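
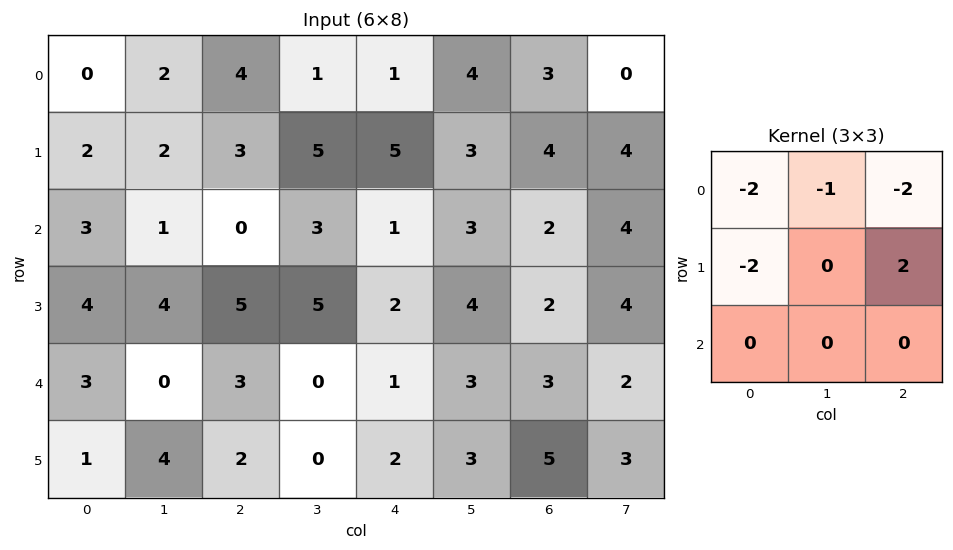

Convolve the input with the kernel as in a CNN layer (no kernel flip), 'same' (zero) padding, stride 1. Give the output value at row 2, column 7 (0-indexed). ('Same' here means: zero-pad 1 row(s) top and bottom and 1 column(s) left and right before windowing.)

The receptive field on the zero-padded input at this output position is [4 4 0 / 2 4 0 / 2 4 0]. Elementwise product with the kernel and sum: 4·-2 + 4·-1 + 0·-2 + 2·-2 + 0·2.

-16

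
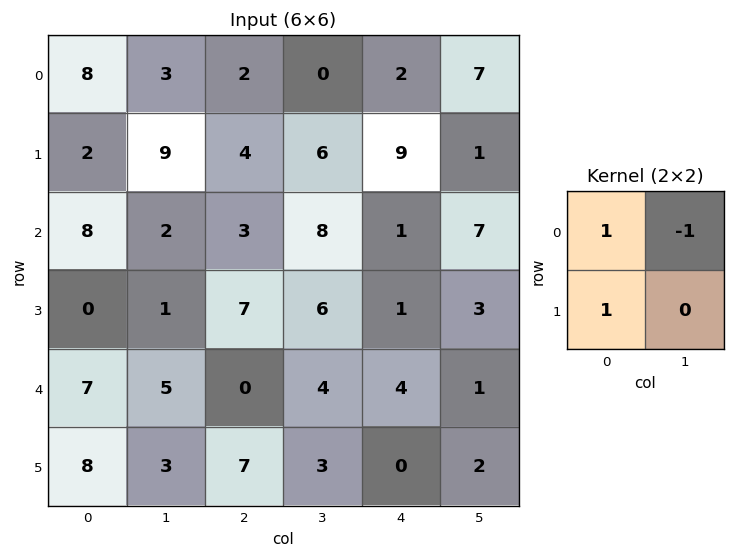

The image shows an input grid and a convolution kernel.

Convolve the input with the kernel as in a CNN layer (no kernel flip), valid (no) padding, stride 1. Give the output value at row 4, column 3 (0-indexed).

The receptive field on the input at this output position is [4 4 / 3 0]. Elementwise product with the kernel and sum: 4·1 + 4·-1 + 3·1.

3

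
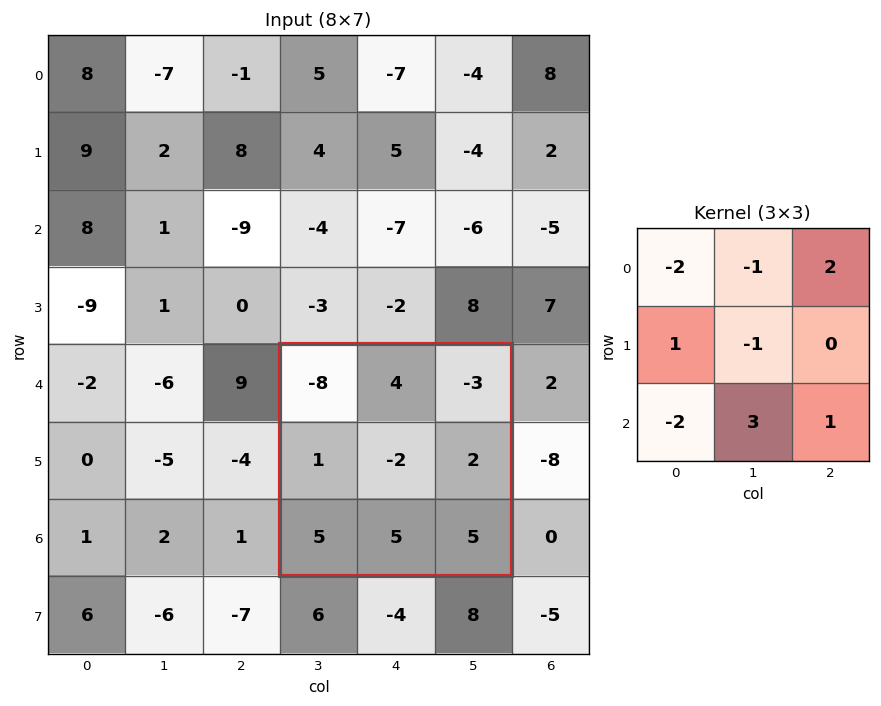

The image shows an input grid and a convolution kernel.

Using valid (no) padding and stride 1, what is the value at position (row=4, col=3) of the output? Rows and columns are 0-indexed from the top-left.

The receptive field on the input at this output position is [-8 4 -3 / 1 -2 2 / 5 5 5]. Elementwise product with the kernel and sum: -8·-2 + 4·-1 + -3·2 + 1·1 + -2·-1 + 5·-2 + 5·3 + 5·1.

19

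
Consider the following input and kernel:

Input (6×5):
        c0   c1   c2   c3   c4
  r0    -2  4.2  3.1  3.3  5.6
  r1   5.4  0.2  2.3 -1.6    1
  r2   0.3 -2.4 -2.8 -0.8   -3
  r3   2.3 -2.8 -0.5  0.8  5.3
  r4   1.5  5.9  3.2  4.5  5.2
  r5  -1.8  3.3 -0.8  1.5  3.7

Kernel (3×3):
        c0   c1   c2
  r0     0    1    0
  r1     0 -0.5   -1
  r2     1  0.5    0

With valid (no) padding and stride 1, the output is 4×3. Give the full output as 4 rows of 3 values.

0.9 -0.25 -0.1
5.1 1.45 1.7
3.95 4.15 -1.05
-9.1 -3.7 -6.7

Output[0,0]: The receptive field on the input at this output position is [-2 4.2 3.1 / 5.4 0.2 2.3 / 0.3 -2.4 -2.8]. Elementwise product with the kernel and sum: 4.2·1 + 0.2·-0.5 + 2.3·-1 + 0.3·1 + -2.4·0.5.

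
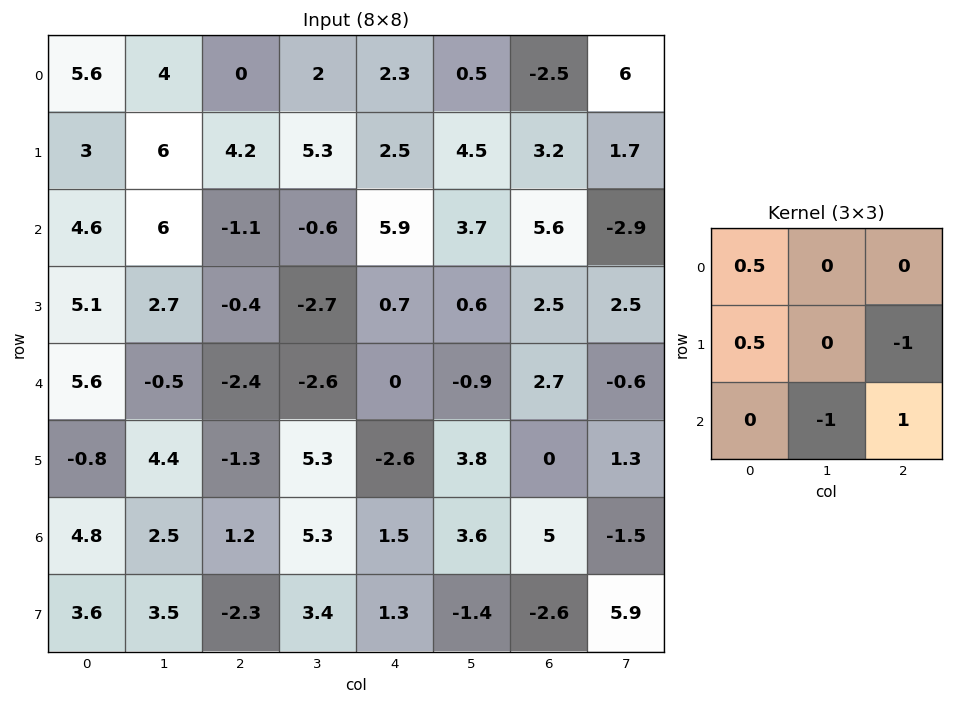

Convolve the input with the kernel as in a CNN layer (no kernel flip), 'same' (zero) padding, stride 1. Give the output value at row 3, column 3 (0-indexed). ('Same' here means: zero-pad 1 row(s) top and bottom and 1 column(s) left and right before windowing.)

The receptive field on the zero-padded input at this output position is [-1.1 -0.6 5.9 / -0.4 -2.7 0.7 / -2.4 -2.6 0]. Elementwise product with the kernel and sum: -1.1·0.5 + -0.4·0.5 + 0.7·-1 + -2.6·-1 + 0·1.

1.15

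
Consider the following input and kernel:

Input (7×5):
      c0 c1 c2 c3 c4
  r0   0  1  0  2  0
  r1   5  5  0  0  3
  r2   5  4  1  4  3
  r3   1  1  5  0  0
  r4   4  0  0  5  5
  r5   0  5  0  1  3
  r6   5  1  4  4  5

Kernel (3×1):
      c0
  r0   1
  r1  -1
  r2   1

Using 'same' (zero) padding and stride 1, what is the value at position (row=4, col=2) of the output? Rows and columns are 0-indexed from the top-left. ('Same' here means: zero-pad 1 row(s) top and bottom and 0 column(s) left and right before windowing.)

The receptive field on the zero-padded input at this output position is [5 / 0 / 0]. Elementwise product with the kernel and sum: 5·1 + 0·-1 + 0·1.

5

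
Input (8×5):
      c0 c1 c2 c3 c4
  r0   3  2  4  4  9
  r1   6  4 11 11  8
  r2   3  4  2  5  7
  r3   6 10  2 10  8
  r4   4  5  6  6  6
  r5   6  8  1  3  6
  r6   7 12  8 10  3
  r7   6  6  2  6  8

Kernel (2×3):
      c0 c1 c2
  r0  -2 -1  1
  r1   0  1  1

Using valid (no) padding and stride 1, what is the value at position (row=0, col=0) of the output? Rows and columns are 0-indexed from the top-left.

11

The receptive field on the input at this output position is [3 2 4 / 6 4 11]. Elementwise product with the kernel and sum: 3·-2 + 2·-1 + 4·1 + 4·1 + 11·1.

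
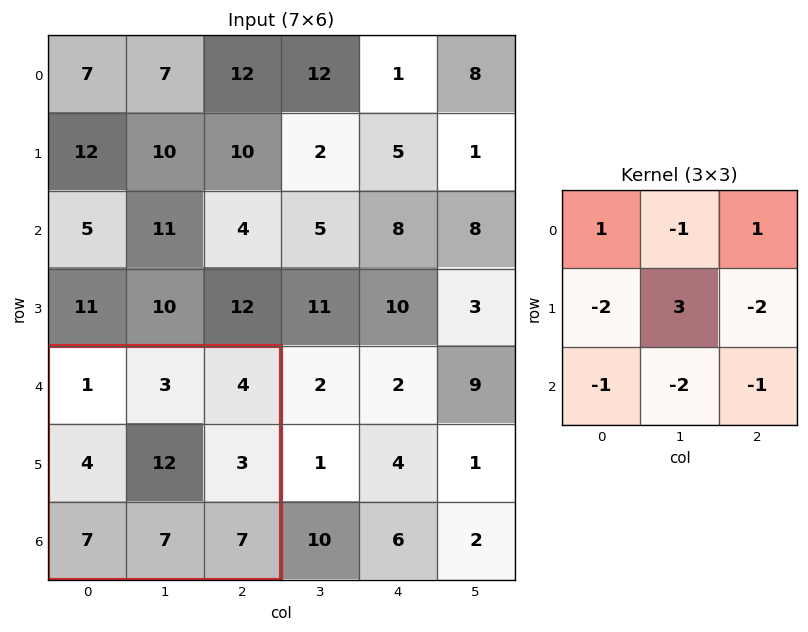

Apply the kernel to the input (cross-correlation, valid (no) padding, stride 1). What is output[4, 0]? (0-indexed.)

The receptive field on the input at this output position is [1 3 4 / 4 12 3 / 7 7 7]. Elementwise product with the kernel and sum: 1·1 + 3·-1 + 4·1 + 4·-2 + 12·3 + 3·-2 + 7·-1 + 7·-2 + 7·-1.

-4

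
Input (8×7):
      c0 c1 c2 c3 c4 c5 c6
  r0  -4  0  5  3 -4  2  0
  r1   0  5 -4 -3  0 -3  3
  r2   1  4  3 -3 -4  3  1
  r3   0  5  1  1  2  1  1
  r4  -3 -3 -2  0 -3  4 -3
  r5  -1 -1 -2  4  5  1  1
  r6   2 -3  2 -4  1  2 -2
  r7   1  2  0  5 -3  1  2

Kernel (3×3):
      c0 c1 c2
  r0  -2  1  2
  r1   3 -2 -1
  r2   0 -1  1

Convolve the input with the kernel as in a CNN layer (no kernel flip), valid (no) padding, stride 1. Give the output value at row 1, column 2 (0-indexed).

25

The receptive field on the input at this output position is [-4 -3 0 / 3 -3 -4 / 1 1 2]. Elementwise product with the kernel and sum: -4·-2 + -3·1 + 0·2 + 3·3 + -3·-2 + -4·-1 + 1·-1 + 2·1.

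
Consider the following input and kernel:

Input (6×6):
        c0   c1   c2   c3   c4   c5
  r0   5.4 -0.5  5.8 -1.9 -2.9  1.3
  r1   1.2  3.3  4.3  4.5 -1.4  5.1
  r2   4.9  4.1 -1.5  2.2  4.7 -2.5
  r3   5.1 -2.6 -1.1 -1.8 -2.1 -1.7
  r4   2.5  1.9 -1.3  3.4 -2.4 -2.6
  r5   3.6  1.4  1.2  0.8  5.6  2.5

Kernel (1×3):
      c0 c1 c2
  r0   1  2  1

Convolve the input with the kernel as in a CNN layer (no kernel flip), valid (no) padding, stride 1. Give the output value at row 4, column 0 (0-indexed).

5

The receptive field on the input at this output position is [2.5 1.9 -1.3]. Elementwise product with the kernel and sum: 2.5·1 + 1.9·2 + -1.3·1.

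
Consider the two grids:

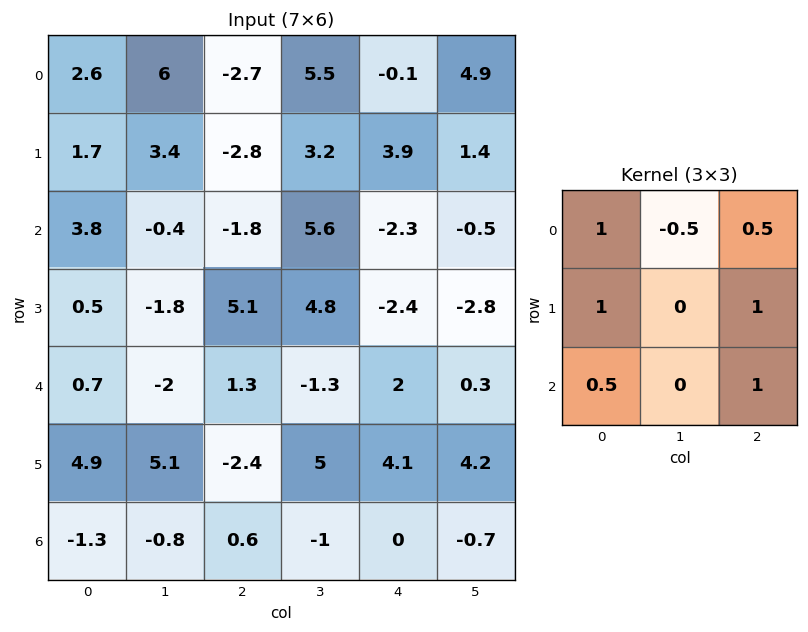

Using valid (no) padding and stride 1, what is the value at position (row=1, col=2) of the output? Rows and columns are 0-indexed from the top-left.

The receptive field on the input at this output position is [-2.8 3.2 3.9 / -1.8 5.6 -2.3 / 5.1 4.8 -2.4]. Elementwise product with the kernel and sum: -2.8·1 + 3.2·-0.5 + 3.9·0.5 + -1.8·1 + -2.3·1 + 5.1·0.5 + -2.4·1.

-6.4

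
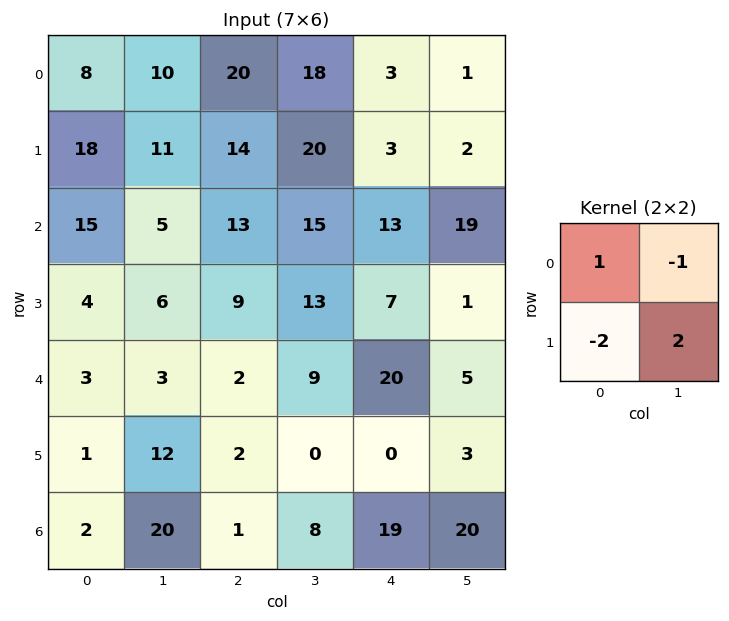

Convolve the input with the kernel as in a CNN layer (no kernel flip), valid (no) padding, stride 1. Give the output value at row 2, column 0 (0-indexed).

The receptive field on the input at this output position is [15 5 / 4 6]. Elementwise product with the kernel and sum: 15·1 + 5·-1 + 4·-2 + 6·2.

14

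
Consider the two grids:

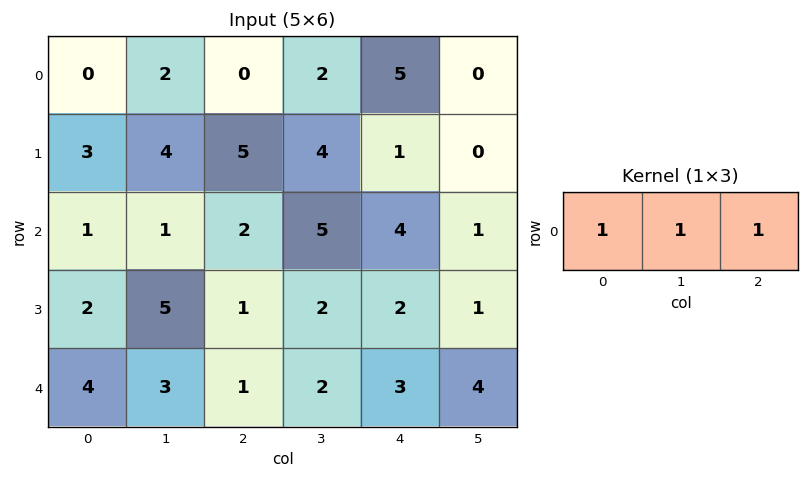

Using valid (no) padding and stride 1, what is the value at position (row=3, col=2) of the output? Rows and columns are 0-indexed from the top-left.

5

The receptive field on the input at this output position is [1 2 2]. Elementwise product with the kernel and sum: 1·1 + 2·1 + 2·1.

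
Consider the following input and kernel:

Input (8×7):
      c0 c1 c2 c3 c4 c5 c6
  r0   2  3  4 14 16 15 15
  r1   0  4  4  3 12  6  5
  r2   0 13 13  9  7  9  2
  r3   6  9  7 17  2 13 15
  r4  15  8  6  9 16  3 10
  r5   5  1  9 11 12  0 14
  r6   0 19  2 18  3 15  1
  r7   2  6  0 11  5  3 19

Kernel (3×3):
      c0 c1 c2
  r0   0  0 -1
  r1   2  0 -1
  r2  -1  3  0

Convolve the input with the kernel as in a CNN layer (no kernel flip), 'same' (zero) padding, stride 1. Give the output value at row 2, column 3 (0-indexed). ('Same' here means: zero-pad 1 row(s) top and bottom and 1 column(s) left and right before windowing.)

The receptive field on the zero-padded input at this output position is [4 3 12 / 13 9 7 / 7 17 2]. Elementwise product with the kernel and sum: 12·-1 + 13·2 + 7·-1 + 7·-1 + 17·3.

51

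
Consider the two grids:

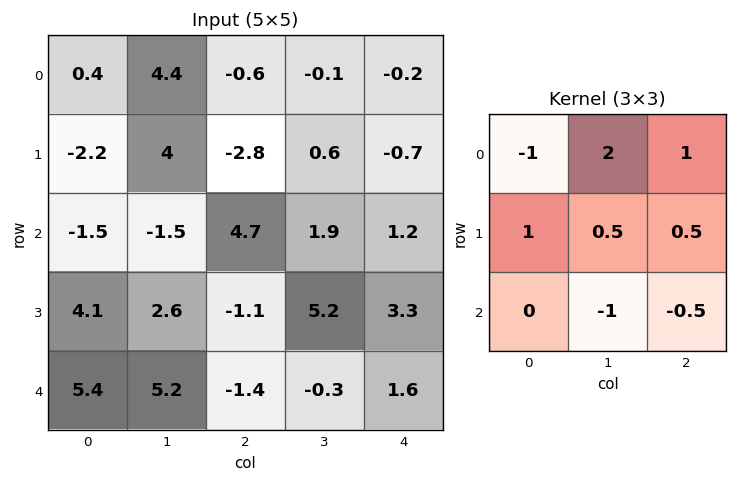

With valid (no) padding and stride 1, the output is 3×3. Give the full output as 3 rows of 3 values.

Output[0,0]: The receptive field on the input at this output position is [0.4 4.4 -0.6 / -2.2 4 -2.8 / -1.5 -1.5 4.7]. Elementwise product with the kernel and sum: 0.4·-1 + 4.4·2 + -0.6·1 + -2.2·1 + 4·0.5 + -2.8·0.5 + -1.5·-1 + 4.7·-0.5.

5.35 -8.45 -5.15
5.45 -8.7 2.7
3.55 19 2.95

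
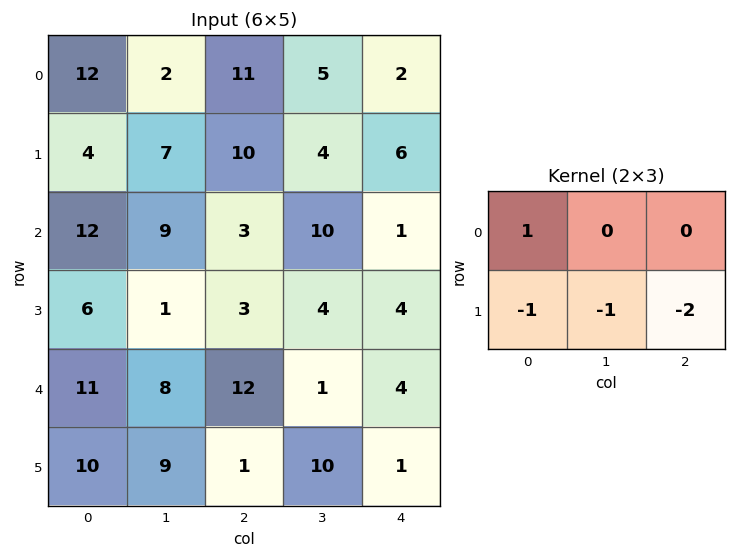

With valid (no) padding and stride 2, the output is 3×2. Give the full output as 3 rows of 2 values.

-19 -15
-1 -12
-10 -1

Output[0,0]: The receptive field on the input at this output position is [12 2 11 / 4 7 10]. Elementwise product with the kernel and sum: 12·1 + 4·-1 + 7·-1 + 10·-2.
Output[0,1]: The receptive field on the input at this output position is [11 5 2 / 10 4 6]. Elementwise product with the kernel and sum: 11·1 + 10·-1 + 4·-1 + 6·-2.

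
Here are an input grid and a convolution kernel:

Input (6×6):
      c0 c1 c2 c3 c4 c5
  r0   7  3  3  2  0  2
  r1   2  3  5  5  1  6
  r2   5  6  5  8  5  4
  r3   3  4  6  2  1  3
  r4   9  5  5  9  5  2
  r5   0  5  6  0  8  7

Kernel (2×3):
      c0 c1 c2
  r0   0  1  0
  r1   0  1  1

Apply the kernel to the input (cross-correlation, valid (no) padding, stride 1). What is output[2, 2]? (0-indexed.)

11

The receptive field on the input at this output position is [5 8 5 / 6 2 1]. Elementwise product with the kernel and sum: 8·1 + 2·1 + 1·1.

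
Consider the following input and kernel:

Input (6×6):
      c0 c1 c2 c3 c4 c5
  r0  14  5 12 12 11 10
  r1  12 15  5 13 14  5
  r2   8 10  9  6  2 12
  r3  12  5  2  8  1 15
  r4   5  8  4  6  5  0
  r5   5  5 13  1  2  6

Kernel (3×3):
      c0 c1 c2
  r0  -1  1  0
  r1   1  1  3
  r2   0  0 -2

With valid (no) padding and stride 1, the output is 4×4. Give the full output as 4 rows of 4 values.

15 54 56 17
44 11 27 15
17 18 0 50
-8 25 27 -8

Output[0,0]: The receptive field on the input at this output position is [14 5 12 / 12 15 5 / 8 10 9]. Elementwise product with the kernel and sum: 14·-1 + 5·1 + 12·1 + 15·1 + 5·3 + 9·-2.
Output[0,1]: The receptive field on the input at this output position is [5 12 12 / 15 5 13 / 10 9 6]. Elementwise product with the kernel and sum: 5·-1 + 12·1 + 15·1 + 5·1 + 13·3 + 6·-2.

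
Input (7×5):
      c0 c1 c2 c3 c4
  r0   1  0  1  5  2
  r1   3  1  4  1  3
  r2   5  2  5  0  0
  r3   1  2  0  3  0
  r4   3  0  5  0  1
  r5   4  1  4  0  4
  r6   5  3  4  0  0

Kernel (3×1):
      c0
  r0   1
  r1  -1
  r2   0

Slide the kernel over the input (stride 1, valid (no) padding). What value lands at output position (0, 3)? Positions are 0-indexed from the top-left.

The receptive field on the input at this output position is [5 / 1 / 0]. Elementwise product with the kernel and sum: 5·1 + 1·-1.

4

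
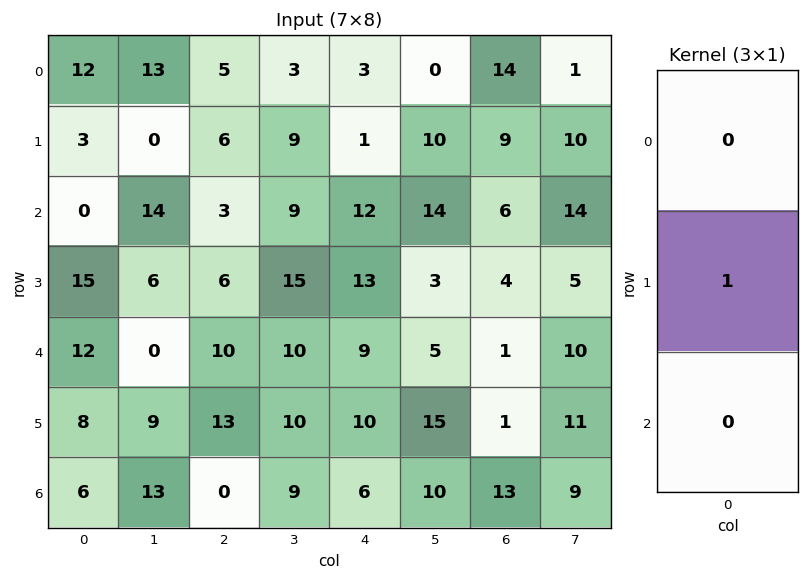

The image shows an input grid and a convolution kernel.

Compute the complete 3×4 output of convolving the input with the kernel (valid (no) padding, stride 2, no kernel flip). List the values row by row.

3 6 1 9
15 6 13 4
8 13 10 1

Output[0,0]: The receptive field on the input at this output position is [12 / 3 / 0]. Elementwise product with the kernel and sum: 3·1.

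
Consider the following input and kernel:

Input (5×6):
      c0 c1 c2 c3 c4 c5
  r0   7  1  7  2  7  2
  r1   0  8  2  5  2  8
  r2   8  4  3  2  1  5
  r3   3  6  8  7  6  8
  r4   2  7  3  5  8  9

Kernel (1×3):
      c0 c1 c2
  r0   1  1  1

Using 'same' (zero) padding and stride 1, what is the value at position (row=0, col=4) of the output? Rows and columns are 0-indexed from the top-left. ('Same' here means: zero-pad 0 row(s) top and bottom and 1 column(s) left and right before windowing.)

The receptive field on the zero-padded input at this output position is [2 7 2]. Elementwise product with the kernel and sum: 2·1 + 7·1 + 2·1.

11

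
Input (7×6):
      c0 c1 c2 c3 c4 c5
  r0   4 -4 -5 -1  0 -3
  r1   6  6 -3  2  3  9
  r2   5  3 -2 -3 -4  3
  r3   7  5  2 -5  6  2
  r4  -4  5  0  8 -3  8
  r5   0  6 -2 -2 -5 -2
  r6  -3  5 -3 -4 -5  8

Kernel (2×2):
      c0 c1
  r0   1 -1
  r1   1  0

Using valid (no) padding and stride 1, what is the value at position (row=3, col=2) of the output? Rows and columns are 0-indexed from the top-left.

7

The receptive field on the input at this output position is [2 -5 / 0 8]. Elementwise product with the kernel and sum: 2·1 + -5·-1 + 0·1.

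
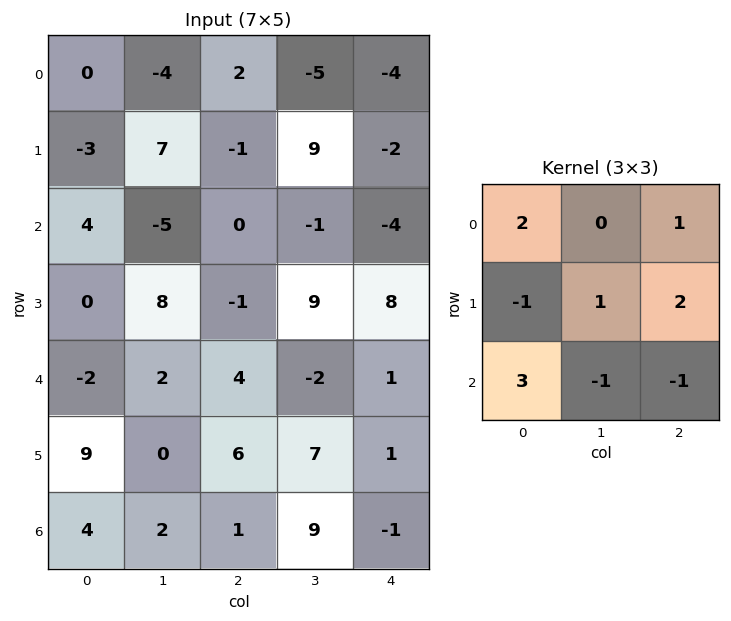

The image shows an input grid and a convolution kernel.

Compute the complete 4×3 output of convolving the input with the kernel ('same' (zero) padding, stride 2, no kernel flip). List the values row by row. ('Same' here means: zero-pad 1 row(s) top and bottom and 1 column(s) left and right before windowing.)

-12 9 30
-7 42 34
1 10 41
8 24 4

Output[0,0]: The receptive field on the zero-padded input at this output position is [0 0 0 / 0 0 -4 / 0 -3 7]. Elementwise product with the kernel and sum: 0·2 + 0·1 + 0·-1 + 0·1 + -4·2 + 0·3 + -3·-1 + 7·-1.
Output[0,1]: The receptive field on the zero-padded input at this output position is [0 0 0 / -4 2 -5 / 7 -1 9]. Elementwise product with the kernel and sum: 0·2 + 0·1 + -4·-1 + 2·1 + -5·2 + 7·3 + -1·-1 + 9·-1.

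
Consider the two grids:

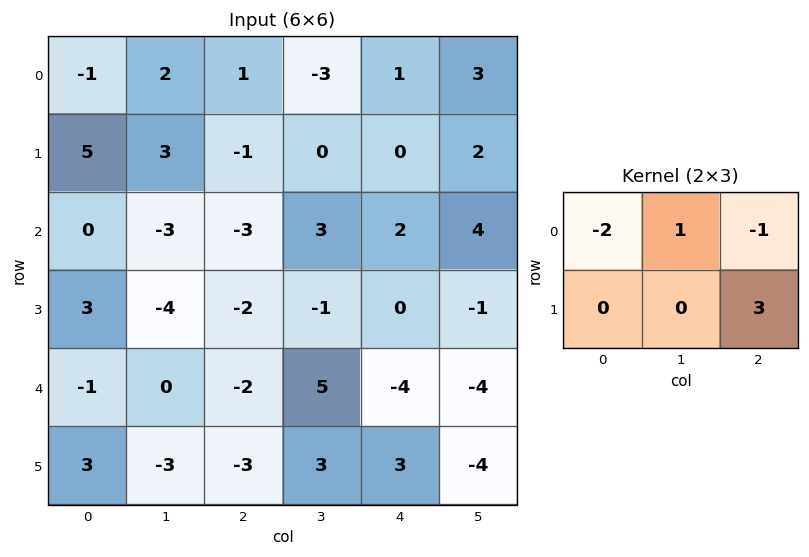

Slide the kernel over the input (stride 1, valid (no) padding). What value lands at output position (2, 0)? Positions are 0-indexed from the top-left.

The receptive field on the input at this output position is [0 -3 -3 / 3 -4 -2]. Elementwise product with the kernel and sum: 0·-2 + -3·1 + -3·-1 + -2·3.

-6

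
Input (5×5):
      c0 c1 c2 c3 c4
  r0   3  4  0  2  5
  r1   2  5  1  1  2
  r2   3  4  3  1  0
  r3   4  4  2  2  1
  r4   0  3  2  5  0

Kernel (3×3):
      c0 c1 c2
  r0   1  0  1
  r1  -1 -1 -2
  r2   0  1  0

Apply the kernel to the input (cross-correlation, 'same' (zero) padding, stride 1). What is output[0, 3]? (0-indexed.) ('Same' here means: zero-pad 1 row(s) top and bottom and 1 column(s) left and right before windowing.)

The receptive field on the zero-padded input at this output position is [0 0 0 / 0 2 5 / 1 1 2]. Elementwise product with the kernel and sum: 0·1 + 0·1 + 0·-1 + 2·-1 + 5·-2 + 1·1.

-11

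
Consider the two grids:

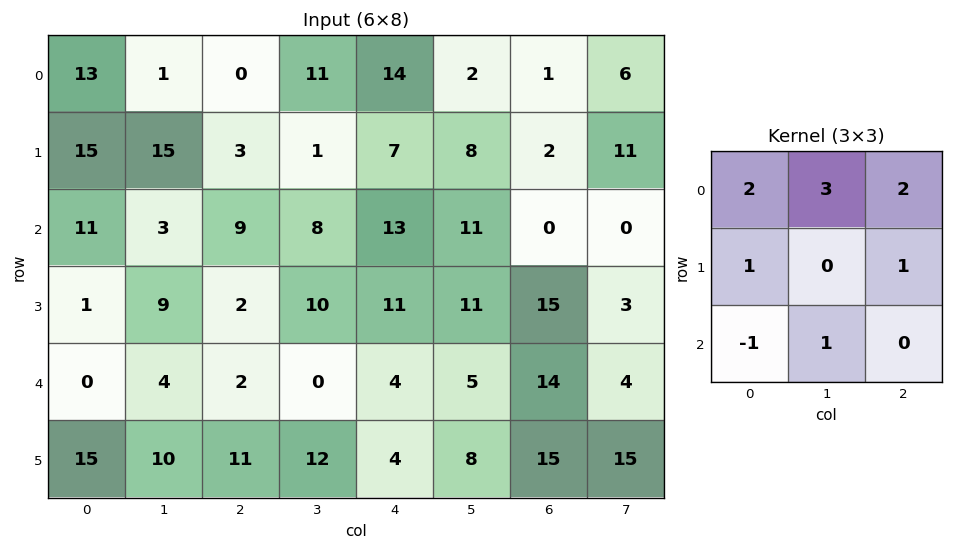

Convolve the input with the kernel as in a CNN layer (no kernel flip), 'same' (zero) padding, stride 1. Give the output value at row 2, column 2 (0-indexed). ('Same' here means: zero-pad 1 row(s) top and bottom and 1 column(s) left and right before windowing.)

45

The receptive field on the zero-padded input at this output position is [15 3 1 / 3 9 8 / 9 2 10]. Elementwise product with the kernel and sum: 15·2 + 3·3 + 1·2 + 3·1 + 8·1 + 9·-1 + 2·1.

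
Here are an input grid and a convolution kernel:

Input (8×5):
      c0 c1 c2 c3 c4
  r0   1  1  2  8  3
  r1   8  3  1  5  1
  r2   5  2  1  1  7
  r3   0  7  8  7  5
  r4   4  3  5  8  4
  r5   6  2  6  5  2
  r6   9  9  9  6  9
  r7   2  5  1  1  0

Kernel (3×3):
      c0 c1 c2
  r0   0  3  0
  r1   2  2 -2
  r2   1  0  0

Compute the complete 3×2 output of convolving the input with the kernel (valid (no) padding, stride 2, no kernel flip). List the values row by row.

28 35
8 28
22 51

Output[0,0]: The receptive field on the input at this output position is [1 1 2 / 8 3 1 / 5 2 1]. Elementwise product with the kernel and sum: 1·3 + 8·2 + 3·2 + 1·-2 + 5·1.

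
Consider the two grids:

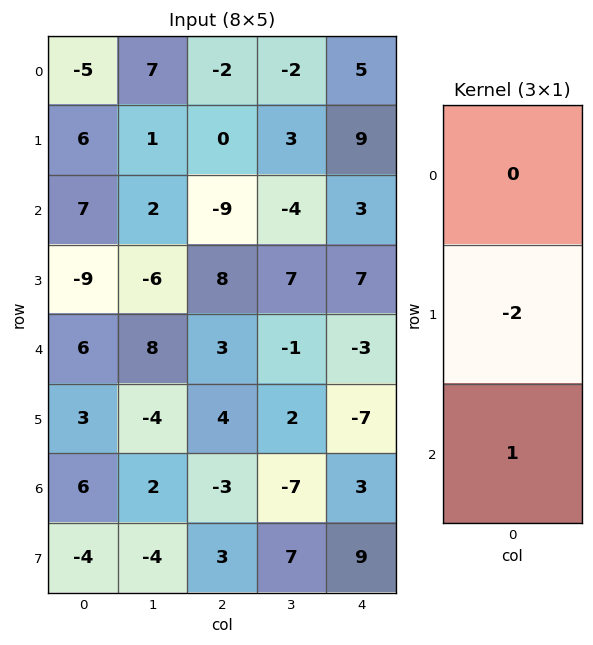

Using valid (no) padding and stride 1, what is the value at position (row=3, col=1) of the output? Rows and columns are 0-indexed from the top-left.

-20

The receptive field on the input at this output position is [-6 / 8 / -4]. Elementwise product with the kernel and sum: 8·-2 + -4·1.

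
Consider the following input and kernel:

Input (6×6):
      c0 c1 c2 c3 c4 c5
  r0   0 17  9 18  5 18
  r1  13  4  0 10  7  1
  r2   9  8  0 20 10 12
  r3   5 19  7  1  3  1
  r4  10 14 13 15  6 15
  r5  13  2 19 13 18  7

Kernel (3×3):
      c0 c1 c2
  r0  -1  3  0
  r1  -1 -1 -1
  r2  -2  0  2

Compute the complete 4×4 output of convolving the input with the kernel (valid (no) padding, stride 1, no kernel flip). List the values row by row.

16 20 48 -37
-14 -68 -8 -31
-10 -33 35 5
27 -18 -40 -40

Output[0,0]: The receptive field on the input at this output position is [0 17 9 / 13 4 0 / 9 8 0]. Elementwise product with the kernel and sum: 0·-1 + 17·3 + 13·-1 + 4·-1 + 0·-1 + 9·-2 + 0·2.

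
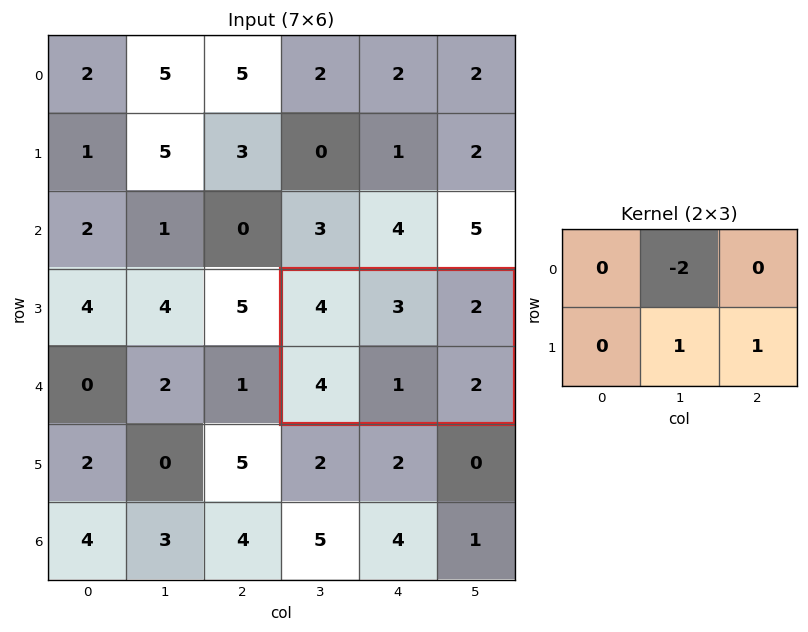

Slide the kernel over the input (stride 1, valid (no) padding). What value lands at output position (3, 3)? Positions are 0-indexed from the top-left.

The receptive field on the input at this output position is [4 3 2 / 4 1 2]. Elementwise product with the kernel and sum: 3·-2 + 1·1 + 2·1.

-3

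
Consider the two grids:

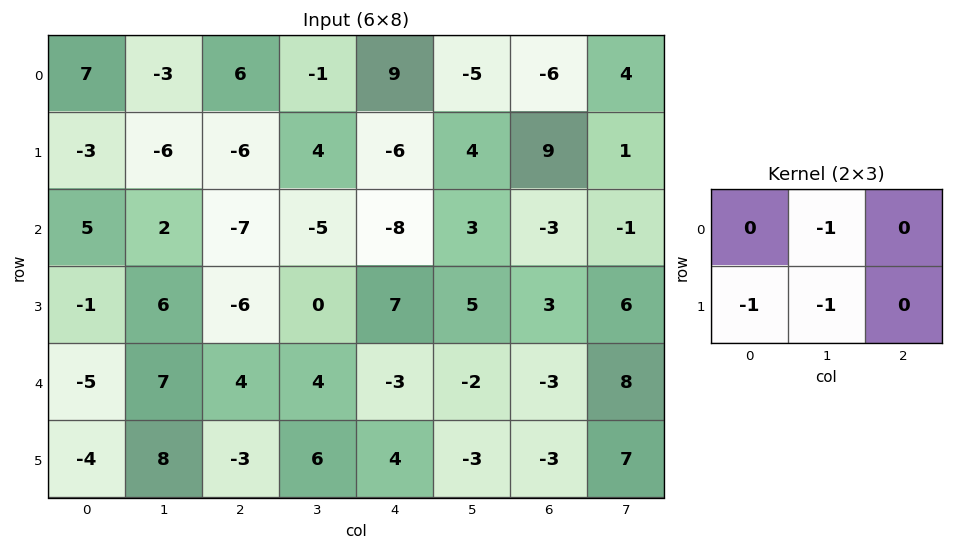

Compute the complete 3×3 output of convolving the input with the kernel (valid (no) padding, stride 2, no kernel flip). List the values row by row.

Output[0,0]: The receptive field on the input at this output position is [7 -3 6 / -3 -6 -6]. Elementwise product with the kernel and sum: -3·-1 + -3·-1 + -6·-1.

12 3 7
-7 11 -15
-11 -7 1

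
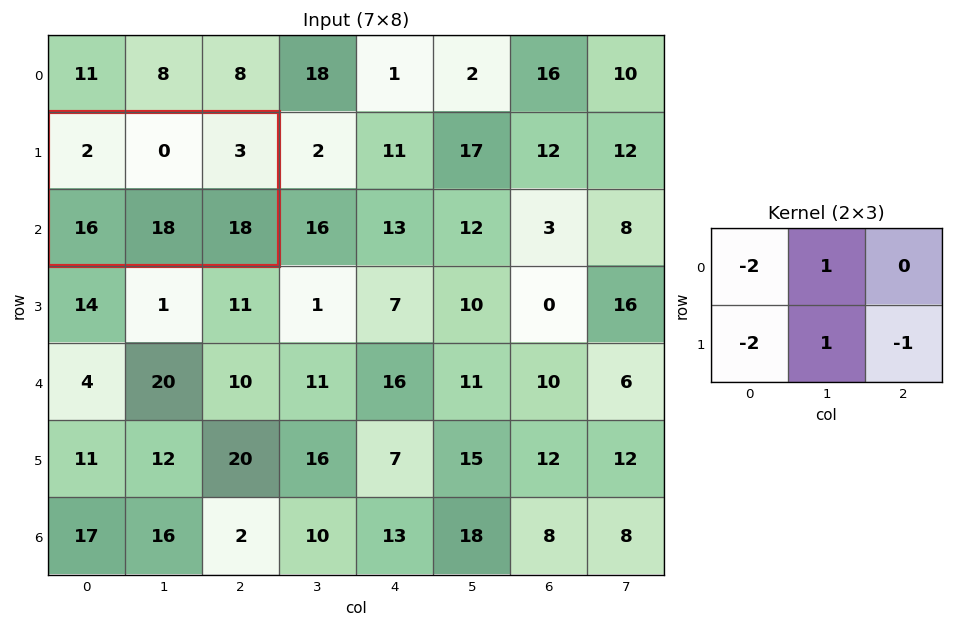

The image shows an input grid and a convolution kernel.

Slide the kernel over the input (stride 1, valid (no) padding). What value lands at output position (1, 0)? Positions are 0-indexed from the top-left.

The receptive field on the input at this output position is [2 0 3 / 16 18 18]. Elementwise product with the kernel and sum: 2·-2 + 0·1 + 16·-2 + 18·1 + 18·-1.

-36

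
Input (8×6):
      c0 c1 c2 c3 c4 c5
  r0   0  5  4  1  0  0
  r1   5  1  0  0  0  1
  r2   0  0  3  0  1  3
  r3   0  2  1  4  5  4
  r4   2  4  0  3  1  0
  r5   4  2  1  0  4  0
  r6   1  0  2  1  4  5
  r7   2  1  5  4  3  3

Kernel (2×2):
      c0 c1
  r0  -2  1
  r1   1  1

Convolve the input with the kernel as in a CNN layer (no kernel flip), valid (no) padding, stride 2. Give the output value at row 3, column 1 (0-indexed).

6

The receptive field on the input at this output position is [2 1 / 5 4]. Elementwise product with the kernel and sum: 2·-2 + 1·1 + 5·1 + 4·1.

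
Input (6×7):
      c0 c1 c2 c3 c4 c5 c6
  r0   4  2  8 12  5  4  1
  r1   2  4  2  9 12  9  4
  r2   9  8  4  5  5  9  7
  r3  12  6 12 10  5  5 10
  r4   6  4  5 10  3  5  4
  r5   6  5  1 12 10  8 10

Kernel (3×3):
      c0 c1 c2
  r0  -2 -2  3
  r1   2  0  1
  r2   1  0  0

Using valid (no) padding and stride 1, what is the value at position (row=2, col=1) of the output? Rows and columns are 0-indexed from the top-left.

17

The receptive field on the input at this output position is [8 4 5 / 6 12 10 / 4 5 10]. Elementwise product with the kernel and sum: 8·-2 + 4·-2 + 5·3 + 6·2 + 10·1 + 4·1.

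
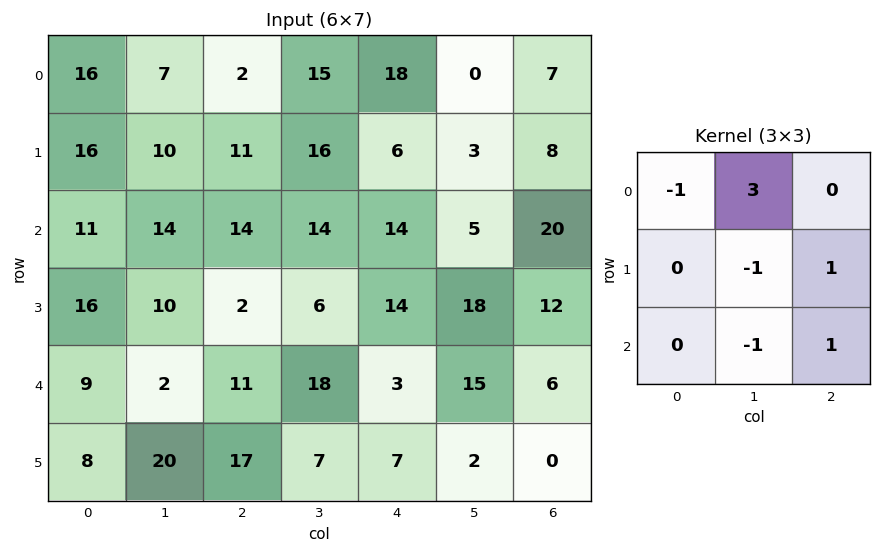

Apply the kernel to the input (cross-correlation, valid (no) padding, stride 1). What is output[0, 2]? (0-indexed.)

The receptive field on the input at this output position is [2 15 18 / 11 16 6 / 14 14 14]. Elementwise product with the kernel and sum: 2·-1 + 15·3 + 16·-1 + 6·1 + 14·-1 + 14·1.

33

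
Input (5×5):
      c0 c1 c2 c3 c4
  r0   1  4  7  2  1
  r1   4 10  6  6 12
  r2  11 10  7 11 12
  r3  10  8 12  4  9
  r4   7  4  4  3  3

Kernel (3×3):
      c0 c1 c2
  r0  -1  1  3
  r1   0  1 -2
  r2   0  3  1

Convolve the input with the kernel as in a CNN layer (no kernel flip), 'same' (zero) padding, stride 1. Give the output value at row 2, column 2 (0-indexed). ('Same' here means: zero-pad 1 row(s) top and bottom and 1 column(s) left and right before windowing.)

The receptive field on the zero-padded input at this output position is [10 6 6 / 10 7 11 / 8 12 4]. Elementwise product with the kernel and sum: 10·-1 + 6·1 + 6·3 + 7·1 + 11·-2 + 12·3 + 4·1.

39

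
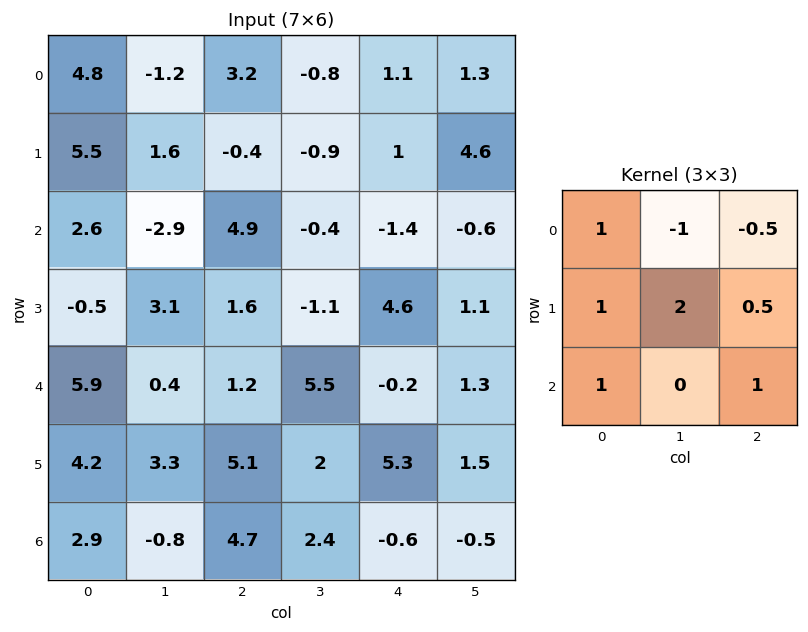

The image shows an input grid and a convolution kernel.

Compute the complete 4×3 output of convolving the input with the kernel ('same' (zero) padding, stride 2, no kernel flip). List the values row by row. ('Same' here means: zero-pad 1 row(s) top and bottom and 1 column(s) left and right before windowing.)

Output[0,0]: The receptive field on the zero-padded input at this output position is [0 0 0 / 0 4.8 -1.2 / 0 5.5 1.6]. Elementwise product with the kernel and sum: 0·1 + 0·-1 + 0·-0.5 + 0·1 + 4.8·2 + -1.2·0.5 + 0·1 + 1.6·1.
Output[0,1]: The receptive field on the zero-padded input at this output position is [0 0 0 / -1.2 3.2 -0.8 / 1.6 -0.4 -0.9]. Elementwise product with the kernel and sum: 0·1 + 0·-1 + 0·-0.5 + -1.2·1 + 3.2·2 + -0.8·0.5 + 1.6·1 + -0.9·1.

10.6 5.5 5.75
0.55 11.15 -7.7
14.25 12.9 3
-0.45 7 -3.1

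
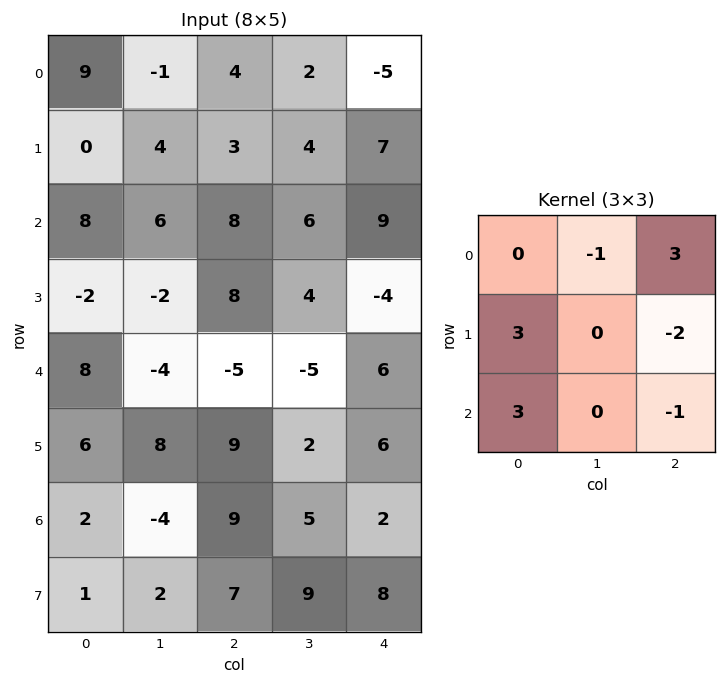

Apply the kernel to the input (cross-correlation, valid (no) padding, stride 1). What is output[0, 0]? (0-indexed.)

23

The receptive field on the input at this output position is [9 -1 4 / 0 4 3 / 8 6 8]. Elementwise product with the kernel and sum: -1·-1 + 4·3 + 0·3 + 3·-2 + 8·3 + 8·-1.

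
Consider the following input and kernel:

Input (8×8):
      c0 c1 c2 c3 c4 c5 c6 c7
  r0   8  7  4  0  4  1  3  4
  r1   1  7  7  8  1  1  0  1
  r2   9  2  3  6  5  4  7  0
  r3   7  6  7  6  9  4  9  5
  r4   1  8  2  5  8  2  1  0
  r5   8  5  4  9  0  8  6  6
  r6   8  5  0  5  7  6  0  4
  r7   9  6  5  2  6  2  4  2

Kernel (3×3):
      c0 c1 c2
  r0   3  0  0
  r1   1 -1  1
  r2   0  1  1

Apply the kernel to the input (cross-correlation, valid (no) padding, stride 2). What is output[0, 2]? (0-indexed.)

The receptive field on the input at this output position is [4 1 3 / 1 1 0 / 5 4 7]. Elementwise product with the kernel and sum: 4·3 + 1·1 + 1·-1 + 0·1 + 4·1 + 7·1.

23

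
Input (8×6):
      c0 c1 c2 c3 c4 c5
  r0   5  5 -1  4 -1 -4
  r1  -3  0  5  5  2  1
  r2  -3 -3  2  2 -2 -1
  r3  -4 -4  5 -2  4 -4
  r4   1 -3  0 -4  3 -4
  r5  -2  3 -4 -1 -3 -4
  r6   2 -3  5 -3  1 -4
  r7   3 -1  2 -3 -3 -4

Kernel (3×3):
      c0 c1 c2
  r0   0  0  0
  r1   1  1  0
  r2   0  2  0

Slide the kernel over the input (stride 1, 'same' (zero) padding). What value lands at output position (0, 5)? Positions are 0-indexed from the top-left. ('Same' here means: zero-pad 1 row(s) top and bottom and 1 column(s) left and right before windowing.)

-3

The receptive field on the zero-padded input at this output position is [0 0 0 / -1 -4 0 / 2 1 0]. Elementwise product with the kernel and sum: -1·1 + -4·1 + 1·2.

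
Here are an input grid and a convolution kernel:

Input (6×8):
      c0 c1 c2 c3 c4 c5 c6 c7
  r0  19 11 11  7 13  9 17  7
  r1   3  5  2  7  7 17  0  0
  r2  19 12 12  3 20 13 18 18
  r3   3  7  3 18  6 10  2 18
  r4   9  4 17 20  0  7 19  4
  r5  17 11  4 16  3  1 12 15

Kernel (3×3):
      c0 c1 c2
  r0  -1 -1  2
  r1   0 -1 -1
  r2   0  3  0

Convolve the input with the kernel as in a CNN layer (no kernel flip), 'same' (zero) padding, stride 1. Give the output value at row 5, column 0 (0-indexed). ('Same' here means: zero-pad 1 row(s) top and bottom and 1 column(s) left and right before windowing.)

-29

The receptive field on the zero-padded input at this output position is [0 9 4 / 0 17 11 / 0 0 0]. Elementwise product with the kernel and sum: 0·-1 + 9·-1 + 4·2 + 17·-1 + 11·-1 + 0·3.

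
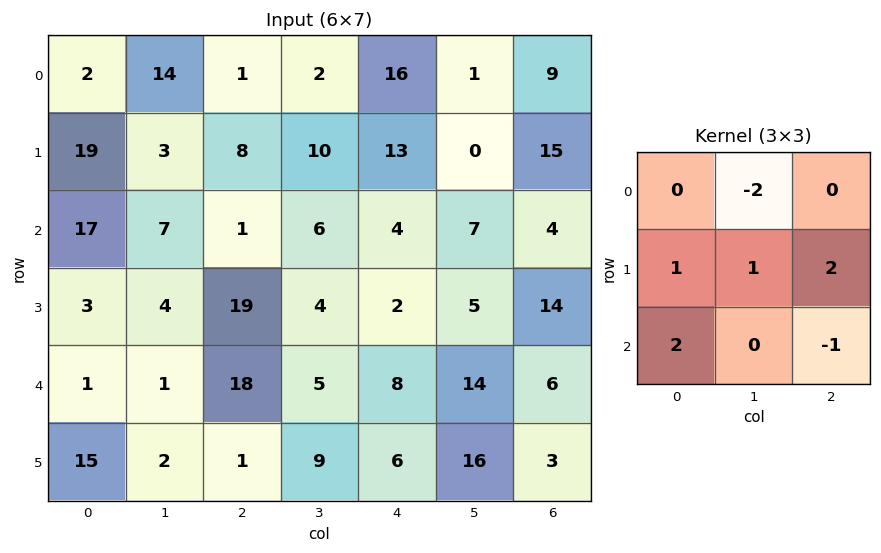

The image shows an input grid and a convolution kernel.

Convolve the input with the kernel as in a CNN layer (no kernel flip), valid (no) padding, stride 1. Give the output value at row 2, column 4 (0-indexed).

The receptive field on the input at this output position is [4 7 4 / 2 5 14 / 8 14 6]. Elementwise product with the kernel and sum: 7·-2 + 2·1 + 5·1 + 14·2 + 8·2 + 6·-1.

31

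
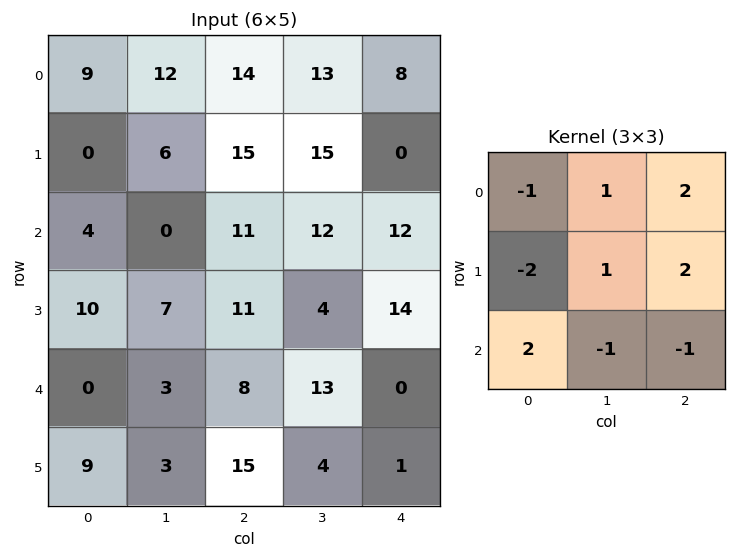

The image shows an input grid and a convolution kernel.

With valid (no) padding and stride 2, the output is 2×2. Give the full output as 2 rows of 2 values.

64 -2
16 38

Output[0,0]: The receptive field on the input at this output position is [9 12 14 / 0 6 15 / 4 0 11]. Elementwise product with the kernel and sum: 9·-1 + 12·1 + 14·2 + 0·-2 + 6·1 + 15·2 + 4·2 + 0·-1 + 11·-1.
Output[0,1]: The receptive field on the input at this output position is [14 13 8 / 15 15 0 / 11 12 12]. Elementwise product with the kernel and sum: 14·-1 + 13·1 + 8·2 + 15·-2 + 15·1 + 0·2 + 11·2 + 12·-1 + 12·-1.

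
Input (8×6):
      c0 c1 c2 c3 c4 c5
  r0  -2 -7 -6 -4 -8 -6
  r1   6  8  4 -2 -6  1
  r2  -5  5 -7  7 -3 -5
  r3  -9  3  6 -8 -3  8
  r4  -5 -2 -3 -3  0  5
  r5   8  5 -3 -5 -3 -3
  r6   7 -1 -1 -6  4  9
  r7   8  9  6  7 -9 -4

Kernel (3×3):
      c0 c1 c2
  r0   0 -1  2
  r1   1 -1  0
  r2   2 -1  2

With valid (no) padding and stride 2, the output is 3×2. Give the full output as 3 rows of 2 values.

Output[0,0]: The receptive field on the input at this output position is [-2 -7 -6 / 6 8 4 / -5 5 -7]. Elementwise product with the kernel and sum: -7·-1 + -6·2 + 6·1 + 8·-1 + -5·2 + 5·-1 + -7·2.

-36 -33
-45 -2
12 17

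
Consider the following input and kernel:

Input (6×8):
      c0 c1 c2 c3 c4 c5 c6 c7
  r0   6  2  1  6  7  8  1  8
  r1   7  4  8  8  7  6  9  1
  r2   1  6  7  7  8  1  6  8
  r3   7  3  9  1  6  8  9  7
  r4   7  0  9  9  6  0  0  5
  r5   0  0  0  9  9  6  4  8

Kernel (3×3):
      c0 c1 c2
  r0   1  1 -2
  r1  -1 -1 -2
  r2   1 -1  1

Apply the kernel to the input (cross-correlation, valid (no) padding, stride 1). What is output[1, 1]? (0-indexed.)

The receptive field on the input at this output position is [4 8 8 / 6 7 7 / 3 9 1]. Elementwise product with the kernel and sum: 4·1 + 8·1 + 8·-2 + 6·-1 + 7·-1 + 7·-2 + 3·1 + 9·-1 + 1·1.

-36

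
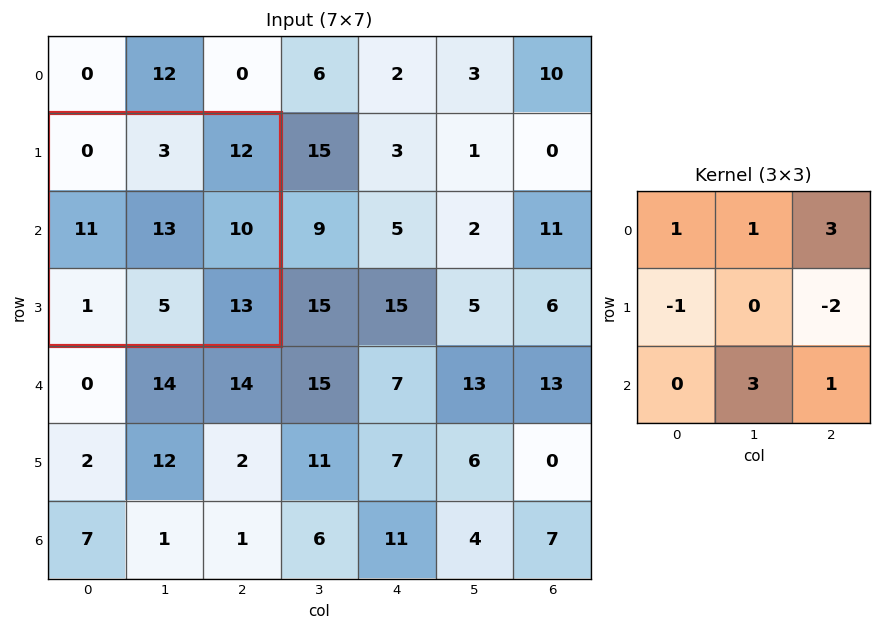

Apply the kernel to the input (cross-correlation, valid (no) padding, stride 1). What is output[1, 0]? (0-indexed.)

36

The receptive field on the input at this output position is [0 3 12 / 11 13 10 / 1 5 13]. Elementwise product with the kernel and sum: 0·1 + 3·1 + 12·3 + 11·-1 + 10·-2 + 5·3 + 13·1.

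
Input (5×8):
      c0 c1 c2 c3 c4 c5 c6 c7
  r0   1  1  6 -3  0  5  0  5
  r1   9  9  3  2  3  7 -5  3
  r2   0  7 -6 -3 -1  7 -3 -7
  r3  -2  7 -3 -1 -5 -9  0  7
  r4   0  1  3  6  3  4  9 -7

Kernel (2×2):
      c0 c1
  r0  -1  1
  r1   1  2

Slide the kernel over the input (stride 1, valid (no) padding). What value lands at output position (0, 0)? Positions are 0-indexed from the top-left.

27

The receptive field on the input at this output position is [1 1 / 9 9]. Elementwise product with the kernel and sum: 1·-1 + 1·1 + 9·1 + 9·2.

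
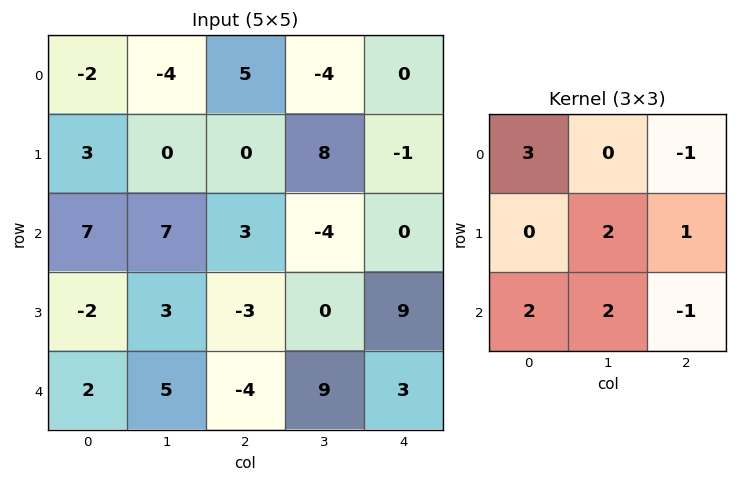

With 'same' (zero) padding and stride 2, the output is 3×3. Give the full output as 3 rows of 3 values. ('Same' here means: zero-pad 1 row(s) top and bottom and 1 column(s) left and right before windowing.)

Output[0,0]: The receptive field on the zero-padded input at this output position is [0 0 0 / 0 -2 -4 / 0 3 0]. Elementwise product with the kernel and sum: 0·3 + 0·-1 + -2·2 + -4·1 + 0·2 + 3·2 + 0·-1.
Output[0,1]: The receptive field on the zero-padded input at this output position is [0 0 0 / -4 5 -4 / 0 0 8]. Elementwise product with the kernel and sum: 0·3 + 0·-1 + 5·2 + -4·1 + 0·2 + 0·2 + 8·-1.

-2 -2 14
14 -6 42
6 10 6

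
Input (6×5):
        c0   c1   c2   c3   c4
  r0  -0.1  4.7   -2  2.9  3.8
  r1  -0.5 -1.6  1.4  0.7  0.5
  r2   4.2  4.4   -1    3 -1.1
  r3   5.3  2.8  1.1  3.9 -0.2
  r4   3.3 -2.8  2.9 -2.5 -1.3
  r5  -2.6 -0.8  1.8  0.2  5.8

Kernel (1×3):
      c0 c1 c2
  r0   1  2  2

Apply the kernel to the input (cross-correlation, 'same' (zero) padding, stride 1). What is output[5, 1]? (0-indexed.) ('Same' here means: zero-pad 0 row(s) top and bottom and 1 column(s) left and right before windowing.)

-0.6

The receptive field on the zero-padded input at this output position is [-2.6 -0.8 1.8]. Elementwise product with the kernel and sum: -2.6·1 + -0.8·2 + 1.8·2.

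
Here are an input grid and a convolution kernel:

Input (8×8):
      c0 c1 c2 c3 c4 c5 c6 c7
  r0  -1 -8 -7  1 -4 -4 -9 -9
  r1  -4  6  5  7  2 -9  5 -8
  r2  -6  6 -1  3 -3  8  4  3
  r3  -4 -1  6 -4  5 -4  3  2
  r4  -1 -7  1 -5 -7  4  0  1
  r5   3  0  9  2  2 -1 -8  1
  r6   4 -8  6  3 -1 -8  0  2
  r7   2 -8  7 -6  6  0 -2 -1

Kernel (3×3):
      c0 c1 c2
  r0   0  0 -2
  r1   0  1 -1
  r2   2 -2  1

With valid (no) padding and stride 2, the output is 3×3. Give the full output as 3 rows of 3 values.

Output[0,0]: The receptive field on the input at this output position is [-1 -8 -7 / -4 6 5 / -6 6 -1]. Elementwise product with the kernel and sum: -7·-2 + 6·1 + 5·-1 + -6·2 + 6·-2 + -1·1.

-10 2 -14
8 2 -37
19 19 21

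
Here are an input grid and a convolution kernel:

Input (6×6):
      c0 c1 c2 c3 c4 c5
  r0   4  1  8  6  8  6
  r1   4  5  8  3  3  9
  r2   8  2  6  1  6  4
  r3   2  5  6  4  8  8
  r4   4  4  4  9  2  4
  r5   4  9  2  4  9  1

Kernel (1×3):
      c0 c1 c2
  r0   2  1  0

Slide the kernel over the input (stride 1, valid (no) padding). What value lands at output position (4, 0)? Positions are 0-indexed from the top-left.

The receptive field on the input at this output position is [4 4 4]. Elementwise product with the kernel and sum: 4·2 + 4·1.

12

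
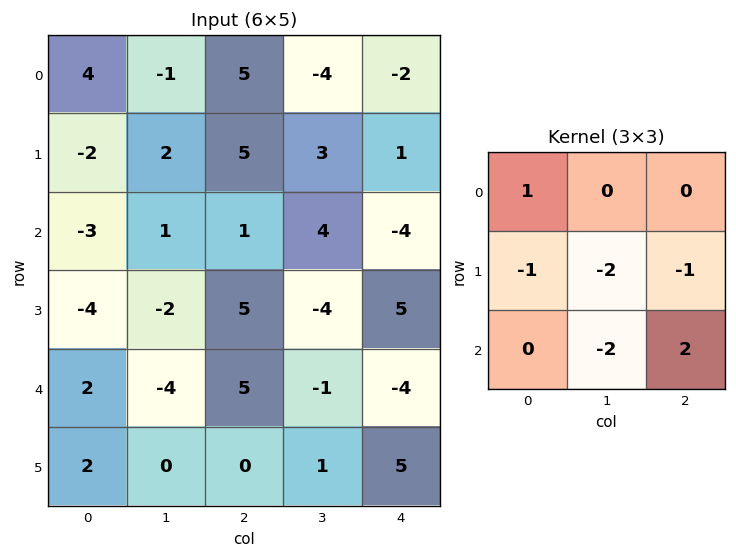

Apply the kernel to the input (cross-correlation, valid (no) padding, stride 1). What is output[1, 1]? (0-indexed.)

-23

The receptive field on the input at this output position is [2 5 3 / 1 1 4 / -2 5 -4]. Elementwise product with the kernel and sum: 2·1 + 1·-1 + 1·-2 + 4·-1 + 5·-2 + -4·2.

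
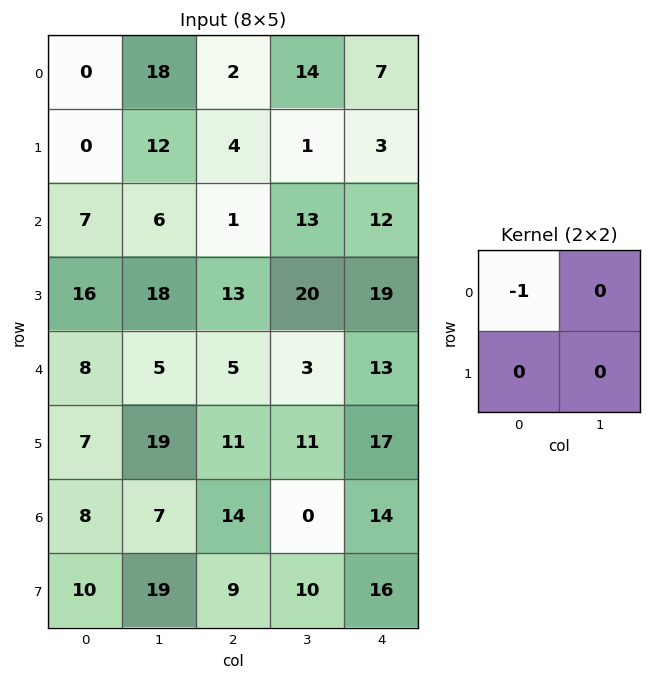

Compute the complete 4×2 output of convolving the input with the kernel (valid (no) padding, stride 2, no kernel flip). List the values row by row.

0 -2
-7 -1
-8 -5
-8 -14

Output[0,0]: The receptive field on the input at this output position is [0 18 / 0 12]. Elementwise product with the kernel and sum: 0·-1.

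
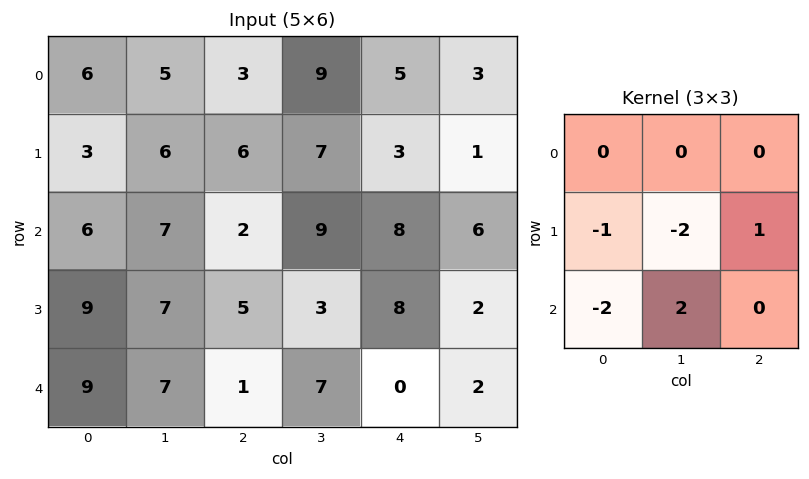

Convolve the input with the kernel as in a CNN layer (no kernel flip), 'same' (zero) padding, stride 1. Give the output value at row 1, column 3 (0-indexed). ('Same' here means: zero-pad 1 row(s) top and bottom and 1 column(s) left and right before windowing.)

The receptive field on the zero-padded input at this output position is [3 9 5 / 6 7 3 / 2 9 8]. Elementwise product with the kernel and sum: 6·-1 + 7·-2 + 3·1 + 2·-2 + 9·2.

-3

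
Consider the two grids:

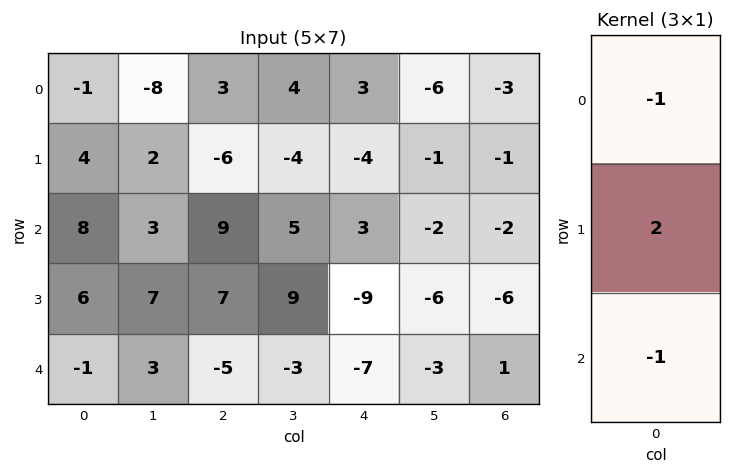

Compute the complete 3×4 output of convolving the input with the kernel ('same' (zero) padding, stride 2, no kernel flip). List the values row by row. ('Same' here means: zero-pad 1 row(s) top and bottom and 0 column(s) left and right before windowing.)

Output[0,0]: The receptive field on the zero-padded input at this output position is [0 / -1 / 4]. Elementwise product with the kernel and sum: 0·-1 + -1·2 + 4·-1.
Output[0,1]: The receptive field on the zero-padded input at this output position is [0 / 3 / -6]. Elementwise product with the kernel and sum: 0·-1 + 3·2 + -6·-1.

-6 12 10 -5
6 17 19 3
-8 -17 -5 8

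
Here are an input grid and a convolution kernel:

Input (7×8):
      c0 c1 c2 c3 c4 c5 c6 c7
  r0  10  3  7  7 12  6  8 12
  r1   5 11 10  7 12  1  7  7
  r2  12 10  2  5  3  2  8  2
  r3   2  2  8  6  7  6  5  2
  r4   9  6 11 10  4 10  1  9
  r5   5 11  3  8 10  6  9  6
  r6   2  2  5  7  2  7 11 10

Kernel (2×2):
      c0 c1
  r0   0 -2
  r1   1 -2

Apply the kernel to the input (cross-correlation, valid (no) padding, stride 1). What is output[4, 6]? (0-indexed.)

The receptive field on the input at this output position is [1 9 / 9 6]. Elementwise product with the kernel and sum: 9·-2 + 9·1 + 6·-2.

-21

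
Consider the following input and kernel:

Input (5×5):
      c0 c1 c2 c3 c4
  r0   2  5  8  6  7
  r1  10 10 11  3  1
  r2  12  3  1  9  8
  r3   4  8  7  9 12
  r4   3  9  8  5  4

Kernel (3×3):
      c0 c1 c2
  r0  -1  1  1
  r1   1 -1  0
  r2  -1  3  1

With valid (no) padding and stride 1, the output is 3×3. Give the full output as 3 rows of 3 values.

9 17 47
47 28 17
20 28 25

Output[0,0]: The receptive field on the input at this output position is [2 5 8 / 10 10 11 / 12 3 1]. Elementwise product with the kernel and sum: 2·-1 + 5·1 + 8·1 + 10·1 + 10·-1 + 12·-1 + 3·3 + 1·1.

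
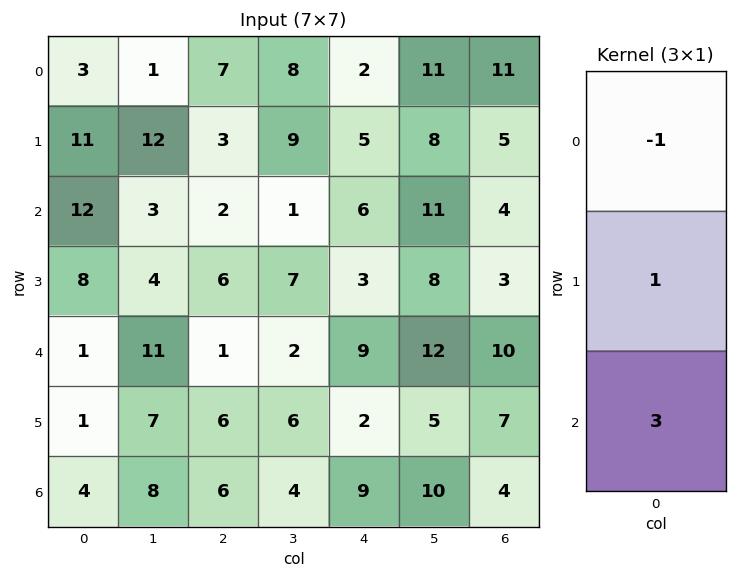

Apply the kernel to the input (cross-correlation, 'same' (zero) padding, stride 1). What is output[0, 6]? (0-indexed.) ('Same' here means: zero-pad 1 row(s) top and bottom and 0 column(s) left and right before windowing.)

26

The receptive field on the zero-padded input at this output position is [0 / 11 / 5]. Elementwise product with the kernel and sum: 0·-1 + 11·1 + 5·3.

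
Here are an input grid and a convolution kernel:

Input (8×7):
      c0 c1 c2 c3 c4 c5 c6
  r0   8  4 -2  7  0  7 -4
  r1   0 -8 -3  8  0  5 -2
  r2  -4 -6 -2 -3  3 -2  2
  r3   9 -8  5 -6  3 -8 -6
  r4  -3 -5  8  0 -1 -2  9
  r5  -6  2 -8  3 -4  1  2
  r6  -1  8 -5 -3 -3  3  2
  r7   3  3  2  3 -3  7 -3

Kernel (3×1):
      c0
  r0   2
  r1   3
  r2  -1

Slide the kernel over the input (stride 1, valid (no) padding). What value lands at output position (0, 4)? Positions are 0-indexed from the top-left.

The receptive field on the input at this output position is [0 / 0 / 3]. Elementwise product with the kernel and sum: 0·2 + 0·3 + 3·-1.

-3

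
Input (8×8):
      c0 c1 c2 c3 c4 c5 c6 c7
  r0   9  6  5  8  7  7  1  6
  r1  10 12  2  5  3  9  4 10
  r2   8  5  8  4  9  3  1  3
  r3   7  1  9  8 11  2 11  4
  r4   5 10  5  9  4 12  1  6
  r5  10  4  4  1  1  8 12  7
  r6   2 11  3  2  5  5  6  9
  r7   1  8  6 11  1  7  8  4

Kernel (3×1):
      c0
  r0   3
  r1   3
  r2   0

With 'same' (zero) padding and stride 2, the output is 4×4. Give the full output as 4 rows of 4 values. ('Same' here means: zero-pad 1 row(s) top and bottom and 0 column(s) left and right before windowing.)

Output[0,0]: The receptive field on the zero-padded input at this output position is [0 / 9 / 10]. Elementwise product with the kernel and sum: 0·3 + 9·3.
Output[0,1]: The receptive field on the zero-padded input at this output position is [0 / 5 / 2]. Elementwise product with the kernel and sum: 0·3 + 5·3.

27 15 21 3
54 30 36 15
36 42 45 36
36 21 18 54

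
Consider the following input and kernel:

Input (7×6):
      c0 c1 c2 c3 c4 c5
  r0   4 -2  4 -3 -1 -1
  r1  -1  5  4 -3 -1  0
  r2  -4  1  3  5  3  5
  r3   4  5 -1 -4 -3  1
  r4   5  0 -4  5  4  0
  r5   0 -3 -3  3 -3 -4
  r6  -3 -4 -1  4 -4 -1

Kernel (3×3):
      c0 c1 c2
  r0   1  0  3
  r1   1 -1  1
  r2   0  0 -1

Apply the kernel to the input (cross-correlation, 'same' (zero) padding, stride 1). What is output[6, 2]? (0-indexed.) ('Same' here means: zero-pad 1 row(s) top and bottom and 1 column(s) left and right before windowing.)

The receptive field on the zero-padded input at this output position is [-3 -3 3 / -4 -1 4 / 0 0 0]. Elementwise product with the kernel and sum: -3·1 + 3·3 + -4·1 + -1·-1 + 4·1 + 0·-1.

7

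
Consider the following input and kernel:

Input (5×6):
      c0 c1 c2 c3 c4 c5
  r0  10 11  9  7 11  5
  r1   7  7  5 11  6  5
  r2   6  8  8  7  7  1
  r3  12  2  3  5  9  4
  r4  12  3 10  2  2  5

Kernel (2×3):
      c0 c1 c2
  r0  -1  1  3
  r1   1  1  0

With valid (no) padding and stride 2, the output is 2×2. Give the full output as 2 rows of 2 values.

Output[0,0]: The receptive field on the input at this output position is [10 11 9 / 7 7 5]. Elementwise product with the kernel and sum: 10·-1 + 11·1 + 9·3 + 7·1 + 7·1.
Output[0,1]: The receptive field on the input at this output position is [9 7 11 / 5 11 6]. Elementwise product with the kernel and sum: 9·-1 + 7·1 + 11·3 + 5·1 + 11·1.

42 47
40 28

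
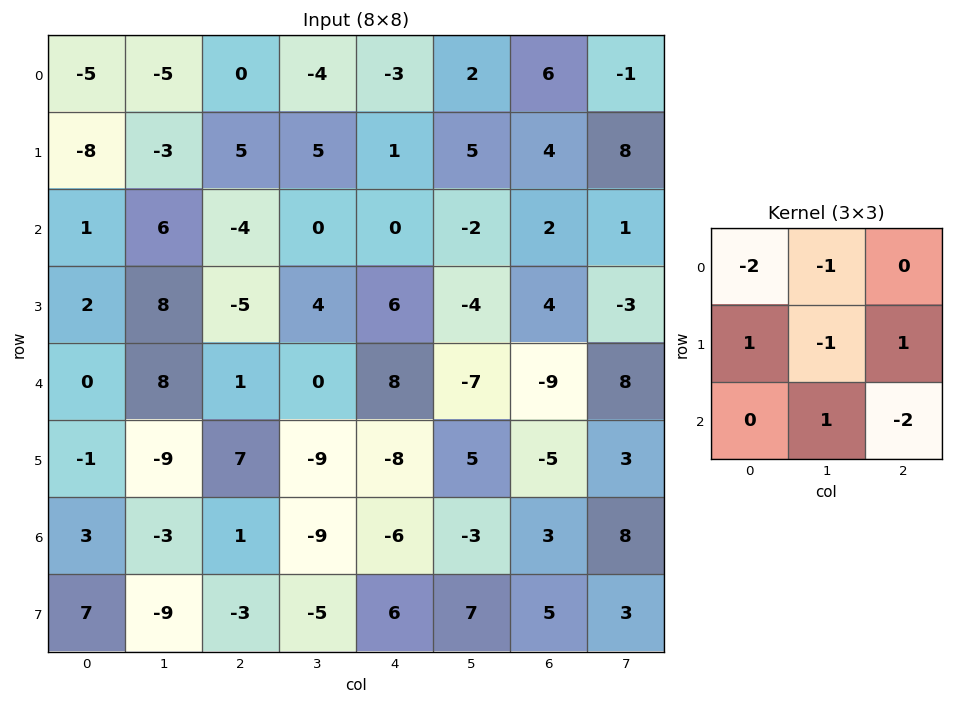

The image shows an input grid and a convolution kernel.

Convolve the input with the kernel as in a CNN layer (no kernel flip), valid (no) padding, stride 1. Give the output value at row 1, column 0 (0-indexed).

The receptive field on the input at this output position is [-8 -3 5 / 1 6 -4 / 2 8 -5]. Elementwise product with the kernel and sum: -8·-2 + -3·-1 + 1·1 + 6·-1 + -4·1 + 8·1 + -5·-2.

28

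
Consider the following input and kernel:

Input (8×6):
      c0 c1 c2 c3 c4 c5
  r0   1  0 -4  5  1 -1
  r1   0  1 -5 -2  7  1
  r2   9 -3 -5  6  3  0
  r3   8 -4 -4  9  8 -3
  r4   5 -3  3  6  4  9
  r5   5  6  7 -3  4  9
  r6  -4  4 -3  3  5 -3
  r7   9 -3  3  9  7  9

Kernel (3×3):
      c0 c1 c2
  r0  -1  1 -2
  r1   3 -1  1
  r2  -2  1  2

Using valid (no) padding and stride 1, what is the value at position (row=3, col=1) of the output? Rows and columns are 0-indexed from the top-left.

The receptive field on the input at this output position is [-4 -4 9 / -3 3 6 / 6 7 -3]. Elementwise product with the kernel and sum: -4·-1 + -4·1 + 9·-2 + -3·3 + 3·-1 + 6·1 + 6·-2 + 7·1 + -3·2.

-35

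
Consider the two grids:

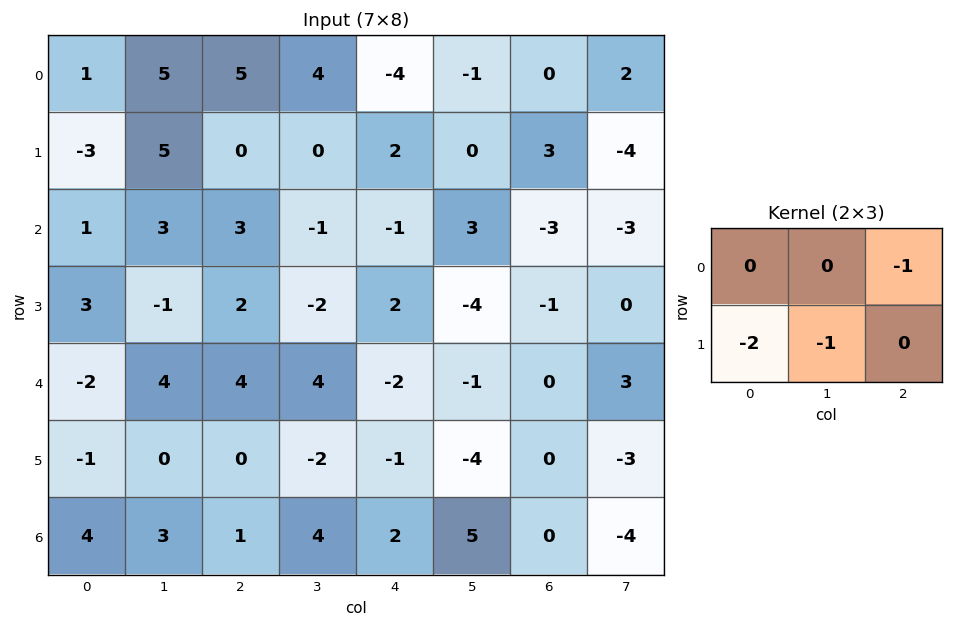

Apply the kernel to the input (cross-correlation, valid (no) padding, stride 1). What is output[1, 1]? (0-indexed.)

The receptive field on the input at this output position is [5 0 0 / 3 3 -1]. Elementwise product with the kernel and sum: 0·-1 + 3·-2 + 3·-1.

-9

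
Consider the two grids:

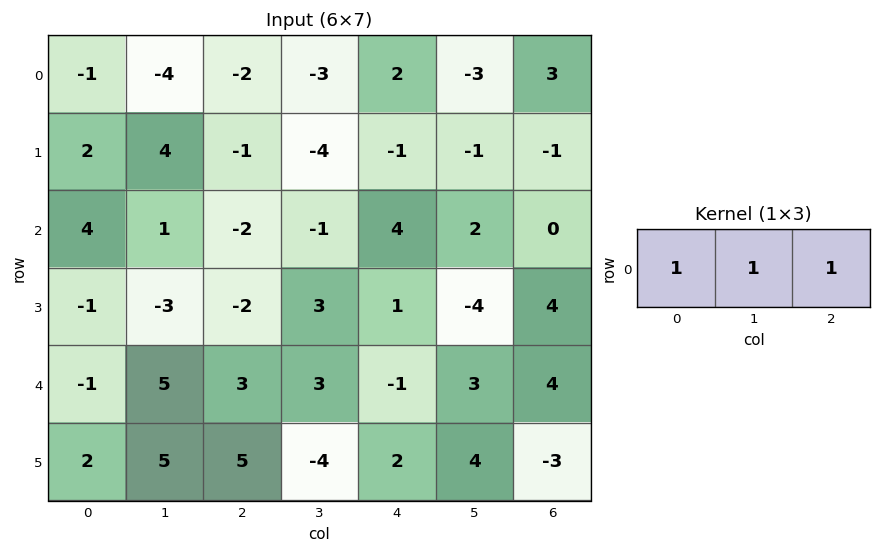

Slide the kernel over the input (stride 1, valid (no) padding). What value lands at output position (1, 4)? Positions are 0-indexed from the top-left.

-3

The receptive field on the input at this output position is [-1 -1 -1]. Elementwise product with the kernel and sum: -1·1 + -1·1 + -1·1.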